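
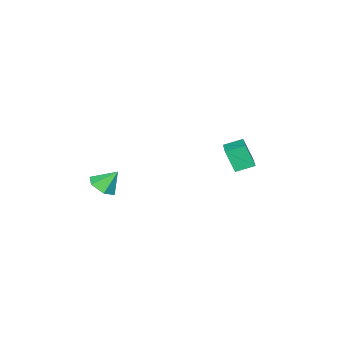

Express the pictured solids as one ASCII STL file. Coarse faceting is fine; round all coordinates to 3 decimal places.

solid 
facet normal -0.817 -0.534 -0.218
outer loop
vertex -3.108 2.256 0.874
vertex -3.811 3.159 1.297
vertex -3.146 2.906 -0.577
endloop
endfacet
facet normal 0.576 -0.740 -0.347
outer loop
vertex -1.349 4.081 -0.097
vertex -3.108 2.256 0.874
vertex -3.146 2.906 -0.577
endloop
endfacet
facet normal -0.817 -0.534 -0.218
outer loop
vertex -3.146 2.906 -0.577
vertex -3.811 3.159 1.297
vertex -3.849 3.809 -0.154
endloop
endfacet
facet normal -0.024 0.409 -0.912
outer loop
vertex -3.849 3.809 -0.154
vertex -1.349 4.081 -0.097
vertex -3.146 2.906 -0.577
endloop
endfacet
facet normal 0.024 -0.409 0.912
outer loop
vertex -3.108 2.256 0.874
vertex -2.014 4.334 1.777
vertex -3.811 3.159 1.297
endloop
endfacet
facet normal 0.576 -0.740 -0.347
outer loop
vertex -1.311 3.431 1.354
vertex -3.108 2.256 0.874
vertex -1.349 4.081 -0.097
endloop
endfacet
facet normal 0.024 -0.409 0.912
outer loop
vertex -1.311 3.431 1.354
vertex -2.014 4.334 1.777
vertex -3.108 2.256 0.874
endloop
endfacet
facet normal -0.576 0.740 0.347
outer loop
vertex -3.811 3.159 1.297
vertex -2.014 4.334 1.777
vertex -3.849 3.809 -0.154
endloop
endfacet
facet normal -0.024 0.409 -0.912
outer loop
vertex -2.052 4.984 0.326
vertex -1.349 4.081 -0.097
vertex -3.849 3.809 -0.154
endloop
endfacet
facet normal -0.576 0.740 0.347
outer loop
vertex -3.849 3.809 -0.154
vertex -2.014 4.334 1.777
vertex -2.052 4.984 0.326
endloop
endfacet
facet normal 0.817 0.534 0.218
outer loop
vertex -2.052 4.984 0.326
vertex -1.311 3.431 1.354
vertex -1.349 4.081 -0.097
endloop
endfacet
facet normal 0.817 0.534 0.218
outer loop
vertex -2.014 4.334 1.777
vertex -1.311 3.431 1.354
vertex -2.052 4.984 0.326
endloop
endfacet
facet normal 0.305 -0.533 -0.789
outer loop
vertex 1.176 -3.958 -2.157
vertex 0.319 -3.79 -2.602
vertex 1.067 -3.171 -2.731
endloop
endfacet
facet normal 0.673 0.494 0.550
outer loop
vertex 1.176 -3.958 -2.157
vertex 1.067 -3.171 -2.731
vertex -0.139 -2.99 -1.418
endloop
endfacet
facet normal 0.305 -0.533 -0.789
outer loop
vertex 1.067 -3.171 -2.731
vertex 0.319 -3.79 -2.602
vertex 0.211 -3.003 -3.175
endloop
endfacet
facet normal 0.178 0.984 0.028
outer loop
vertex 1.067 -3.171 -2.731
vertex 0.211 -3.003 -3.175
vertex -0.139 -2.99 -1.418
endloop
endfacet
facet normal 0.305 -0.533 -0.789
outer loop
vertex 0.211 -3.003 -3.175
vertex 0.319 -3.79 -2.602
vertex -0.538 -3.622 -3.047
endloop
endfacet
facet normal -0.645 0.753 -0.134
outer loop
vertex 0.211 -3.003 -3.175
vertex -0.538 -3.622 -3.047
vertex -0.139 -2.99 -1.418
endloop
endfacet
facet normal 0.305 -0.534 -0.789
outer loop
vertex -0.538 -3.622 -3.047
vertex 0.319 -3.79 -2.602
vertex -0.43 -4.409 -2.473
endloop
endfacet
facet normal -0.974 0.031 0.226
outer loop
vertex -0.538 -3.622 -3.047
vertex -0.43 -4.409 -2.473
vertex -0.139 -2.99 -1.418
endloop
endfacet
facet normal 0.305 -0.534 -0.789
outer loop
vertex -0.43 -4.409 -2.473
vertex 0.319 -3.79 -2.602
vertex 0.427 -4.577 -2.028
endloop
endfacet
facet normal -0.479 -0.459 0.749
outer loop
vertex -0.43 -4.409 -2.473
vertex 0.427 -4.577 -2.028
vertex -0.139 -2.99 -1.418
endloop
endfacet
facet normal 0.305 -0.534 -0.789
outer loop
vertex 0.427 -4.577 -2.028
vertex 0.319 -3.79 -2.602
vertex 1.176 -3.958 -2.157
endloop
endfacet
facet normal 0.345 -0.227 0.911
outer loop
vertex 0.427 -4.577 -2.028
vertex 1.176 -3.958 -2.157
vertex -0.139 -2.99 -1.418
endloop
endfacet

endsolid


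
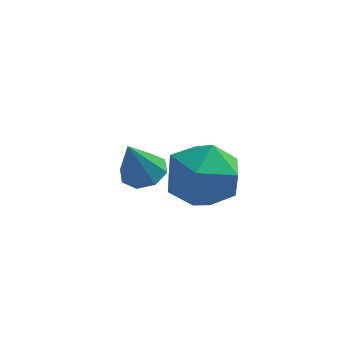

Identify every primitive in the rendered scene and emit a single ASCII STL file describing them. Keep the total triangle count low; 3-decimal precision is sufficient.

solid 
facet normal -0.464 0.841 -0.280
outer loop
vertex 1.806 2.167 0.019
vertex 0.744 1.69 0.346
vertex 1.397 2.317 1.147
endloop
endfacet
facet normal 0.200 0.978 -0.058
outer loop
vertex 1.806 2.167 0.019
vertex 1.397 2.317 1.147
vertex 2.565 2.067 0.956
endloop
endfacet
facet normal 0.651 0.602 -0.463
outer loop
vertex 1.806 2.167 0.019
vertex 2.565 2.067 0.956
vertex 2.634 1.285 0.036
endloop
endfacet
facet normal 0.266 0.231 -0.936
outer loop
vertex 1.806 2.167 0.019
vertex 2.634 1.285 0.036
vertex 1.509 1.052 -0.341
endloop
endfacet
facet normal -0.423 0.379 -0.823
outer loop
vertex 1.806 2.167 0.019
vertex 1.509 1.052 -0.341
vertex 0.744 1.69 0.346
endloop
endfacet
facet normal 0.260 0.745 0.614
outer loop
vertex 2.565 2.067 0.956
vertex 1.397 2.317 1.147
vertex 1.971 1.528 1.861
endloop
endfacet
facet normal -0.814 0.523 0.254
outer loop
vertex 1.397 2.317 1.147
vertex 0.744 1.69 0.346
vertex 0.846 1.295 1.484
endloop
endfacet
facet normal -0.748 -0.224 -0.625
outer loop
vertex 0.744 1.69 0.346
vertex 1.509 1.052 -0.341
vertex 0.915 0.513 0.564
endloop
endfacet
facet normal 0.366 -0.464 -0.807
outer loop
vertex 1.509 1.052 -0.341
vertex 2.634 1.285 0.036
vertex 2.083 0.263 0.373
endloop
endfacet
facet normal 0.990 0.136 -0.041
outer loop
vertex 2.634 1.285 0.036
vertex 2.565 2.067 0.956
vertex 2.736 0.89 1.174
endloop
endfacet
facet normal -0.266 -0.231 0.936
outer loop
vertex 1.674 0.413 1.501
vertex 1.971 1.528 1.861
vertex 0.846 1.295 1.484
endloop
endfacet
facet normal -0.651 -0.602 0.463
outer loop
vertex 1.674 0.413 1.501
vertex 0.846 1.295 1.484
vertex 0.915 0.513 0.564
endloop
endfacet
facet normal -0.200 -0.978 0.058
outer loop
vertex 1.674 0.413 1.501
vertex 0.915 0.513 0.564
vertex 2.083 0.263 0.373
endloop
endfacet
facet normal 0.464 -0.841 0.280
outer loop
vertex 1.674 0.413 1.501
vertex 2.083 0.263 0.373
vertex 2.736 0.89 1.174
endloop
endfacet
facet normal 0.423 -0.379 0.823
outer loop
vertex 1.674 0.413 1.501
vertex 2.736 0.89 1.174
vertex 1.971 1.528 1.861
endloop
endfacet
facet normal -0.366 0.464 0.807
outer loop
vertex 0.846 1.295 1.484
vertex 1.971 1.528 1.861
vertex 1.397 2.317 1.147
endloop
endfacet
facet normal -0.990 -0.136 0.041
outer loop
vertex 0.915 0.513 0.564
vertex 0.846 1.295 1.484
vertex 0.744 1.69 0.346
endloop
endfacet
facet normal -0.260 -0.745 -0.614
outer loop
vertex 2.083 0.263 0.373
vertex 0.915 0.513 0.564
vertex 1.509 1.052 -0.341
endloop
endfacet
facet normal 0.814 -0.523 -0.254
outer loop
vertex 2.736 0.89 1.174
vertex 2.083 0.263 0.373
vertex 2.634 1.285 0.036
endloop
endfacet
facet normal 0.748 0.224 0.625
outer loop
vertex 1.971 1.528 1.861
vertex 2.736 0.89 1.174
vertex 2.565 2.067 0.956
endloop
endfacet
facet normal 0.219 0.342 -0.914
outer loop
vertex 0.302 4.108 -1.46
vertex -0.415 4.243 -1.581
vertex 0.151 4.63 -1.301
endloop
endfacet
facet normal 0.777 0.033 0.629
outer loop
vertex 0.302 4.108 -1.46
vertex 0.151 4.63 -1.301
vertex -0.765 3.697 -0.119
endloop
endfacet
facet normal 0.218 0.342 -0.914
outer loop
vertex 0.151 4.63 -1.301
vertex -0.415 4.243 -1.581
vertex -0.332 4.925 -1.306
endloop
endfacet
facet normal 0.349 0.585 0.732
outer loop
vertex 0.151 4.63 -1.301
vertex -0.332 4.925 -1.306
vertex -0.765 3.697 -0.119
endloop
endfacet
facet normal 0.219 0.342 -0.914
outer loop
vertex -0.332 4.925 -1.306
vertex -0.415 4.243 -1.581
vertex -0.864 4.822 -1.472
endloop
endfacet
facet normal -0.331 0.714 0.618
outer loop
vertex -0.332 4.925 -1.306
vertex -0.864 4.822 -1.472
vertex -0.765 3.697 -0.119
endloop
endfacet
facet normal 0.219 0.342 -0.914
outer loop
vertex -0.864 4.822 -1.472
vertex -0.415 4.243 -1.581
vertex -1.132 4.379 -1.702
endloop
endfacet
facet normal -0.871 0.345 0.350
outer loop
vertex -0.864 4.822 -1.472
vertex -1.132 4.379 -1.702
vertex -0.765 3.697 -0.119
endloop
endfacet
facet normal 0.219 0.342 -0.914
outer loop
vertex -1.132 4.379 -1.702
vertex -0.415 4.243 -1.581
vertex -0.981 3.857 -1.861
endloop
endfacet
facet normal -0.949 -0.302 0.090
outer loop
vertex -1.132 4.379 -1.702
vertex -0.981 3.857 -1.861
vertex -0.765 3.697 -0.119
endloop
endfacet
facet normal 0.219 0.342 -0.914
outer loop
vertex -0.981 3.857 -1.861
vertex -0.415 4.243 -1.581
vertex -0.498 3.561 -1.856
endloop
endfacet
facet normal -0.522 -0.853 -0.014
outer loop
vertex -0.981 3.857 -1.861
vertex -0.498 3.561 -1.856
vertex -0.765 3.697 -0.119
endloop
endfacet
facet normal 0.218 0.342 -0.914
outer loop
vertex -0.498 3.561 -1.856
vertex -0.415 4.243 -1.581
vertex 0.034 3.665 -1.69
endloop
endfacet
facet normal 0.160 -0.982 0.102
outer loop
vertex -0.498 3.561 -1.856
vertex 0.034 3.665 -1.69
vertex -0.765 3.697 -0.119
endloop
endfacet
facet normal 0.219 0.342 -0.914
outer loop
vertex 0.034 3.665 -1.69
vertex -0.415 4.243 -1.581
vertex 0.302 4.108 -1.46
endloop
endfacet
facet normal 0.699 -0.614 0.368
outer loop
vertex 0.034 3.665 -1.69
vertex 0.302 4.108 -1.46
vertex -0.765 3.697 -0.119
endloop
endfacet

endsolid


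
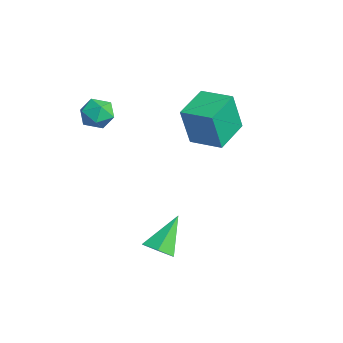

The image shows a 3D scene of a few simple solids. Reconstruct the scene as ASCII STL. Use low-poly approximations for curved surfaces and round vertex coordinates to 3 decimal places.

solid 
facet normal 0.379 -0.596 -0.708
outer loop
vertex 1.689 -2.196 -1.756
vertex 1.15 -2.014 -2.198
vertex 1.759 -1.63 -2.195
endloop
endfacet
facet normal 0.732 0.359 0.579
outer loop
vertex 1.689 -2.196 -1.756
vertex 1.759 -1.63 -2.195
vertex 0.51 -1.006 -1.002
endloop
endfacet
facet normal 0.379 -0.596 -0.707
outer loop
vertex 1.759 -1.63 -2.195
vertex 1.15 -2.014 -2.198
vertex 1.221 -1.448 -2.637
endloop
endfacet
facet normal 0.380 0.921 -0.084
outer loop
vertex 1.759 -1.63 -2.195
vertex 1.221 -1.448 -2.637
vertex 0.51 -1.006 -1.002
endloop
endfacet
facet normal 0.379 -0.596 -0.707
outer loop
vertex 1.221 -1.448 -2.637
vertex 1.15 -2.014 -2.198
vertex 0.612 -1.832 -2.64
endloop
endfacet
facet normal -0.483 0.769 -0.418
outer loop
vertex 1.221 -1.448 -2.637
vertex 0.612 -1.832 -2.64
vertex 0.51 -1.006 -1.002
endloop
endfacet
facet normal 0.379 -0.597 -0.707
outer loop
vertex 0.612 -1.832 -2.64
vertex 1.15 -2.014 -2.198
vertex 0.541 -2.398 -2.2
endloop
endfacet
facet normal -0.994 0.055 -0.090
outer loop
vertex 0.612 -1.832 -2.64
vertex 0.541 -2.398 -2.2
vertex 0.51 -1.006 -1.002
endloop
endfacet
facet normal 0.379 -0.597 -0.707
outer loop
vertex 0.541 -2.398 -2.2
vertex 1.15 -2.014 -2.198
vertex 1.079 -2.58 -1.758
endloop
endfacet
facet normal -0.643 -0.508 0.573
outer loop
vertex 0.541 -2.398 -2.2
vertex 1.079 -2.58 -1.758
vertex 0.51 -1.006 -1.002
endloop
endfacet
facet normal 0.378 -0.597 -0.707
outer loop
vertex 1.079 -2.58 -1.758
vertex 1.15 -2.014 -2.198
vertex 1.689 -2.196 -1.756
endloop
endfacet
facet normal 0.221 -0.356 0.908
outer loop
vertex 1.079 -2.58 -1.758
vertex 1.689 -2.196 -1.756
vertex 0.51 -1.006 -1.002
endloop
endfacet
facet normal -0.649 0.421 0.634
outer loop
vertex -3.808 -2.083 2.679
vertex -4.382 -2.405 2.305
vertex -4.055 -2.769 2.882
endloop
endfacet
facet normal -0.027 0.292 0.956
outer loop
vertex -3.808 -2.083 2.679
vertex -4.055 -2.769 2.882
vertex -3.312 -2.626 2.859
endloop
endfacet
facet normal 0.484 0.640 0.597
outer loop
vertex -3.808 -2.083 2.679
vertex -3.312 -2.626 2.859
vertex -3.18 -2.173 2.267
endloop
endfacet
facet normal 0.175 0.983 0.052
outer loop
vertex -3.808 -2.083 2.679
vertex -3.18 -2.173 2.267
vertex -3.841 -2.037 1.924
endloop
endfacet
facet normal -0.524 0.848 0.075
outer loop
vertex -3.808 -2.083 2.679
vertex -3.841 -2.037 1.924
vertex -4.382 -2.405 2.305
endloop
endfacet
facet normal 0.106 -0.406 0.907
outer loop
vertex -3.312 -2.626 2.859
vertex -4.055 -2.769 2.882
vertex -3.579 -3.283 2.596
endloop
endfacet
facet normal -0.901 -0.199 0.385
outer loop
vertex -4.055 -2.769 2.882
vertex -4.382 -2.405 2.305
vertex -4.24 -3.147 2.253
endloop
endfacet
facet normal -0.700 0.492 -0.518
outer loop
vertex -4.382 -2.405 2.305
vertex -3.841 -2.037 1.924
vertex -4.108 -2.694 1.661
endloop
endfacet
facet normal 0.434 0.710 -0.554
outer loop
vertex -3.841 -2.037 1.924
vertex -3.18 -2.173 2.267
vertex -3.365 -2.551 1.638
endloop
endfacet
facet normal 0.932 0.155 0.327
outer loop
vertex -3.18 -2.173 2.267
vertex -3.312 -2.626 2.859
vertex -3.038 -2.915 2.215
endloop
endfacet
facet normal -0.175 -0.983 -0.052
outer loop
vertex -3.612 -3.237 1.841
vertex -3.579 -3.283 2.596
vertex -4.24 -3.147 2.253
endloop
endfacet
facet normal -0.484 -0.640 -0.597
outer loop
vertex -3.612 -3.237 1.841
vertex -4.24 -3.147 2.253
vertex -4.108 -2.694 1.661
endloop
endfacet
facet normal 0.027 -0.292 -0.956
outer loop
vertex -3.612 -3.237 1.841
vertex -4.108 -2.694 1.661
vertex -3.365 -2.551 1.638
endloop
endfacet
facet normal 0.649 -0.421 -0.634
outer loop
vertex -3.612 -3.237 1.841
vertex -3.365 -2.551 1.638
vertex -3.038 -2.915 2.215
endloop
endfacet
facet normal 0.524 -0.848 -0.075
outer loop
vertex -3.612 -3.237 1.841
vertex -3.038 -2.915 2.215
vertex -3.579 -3.283 2.596
endloop
endfacet
facet normal -0.434 -0.710 0.554
outer loop
vertex -4.24 -3.147 2.253
vertex -3.579 -3.283 2.596
vertex -4.055 -2.769 2.882
endloop
endfacet
facet normal -0.932 -0.155 -0.327
outer loop
vertex -4.108 -2.694 1.661
vertex -4.24 -3.147 2.253
vertex -4.382 -2.405 2.305
endloop
endfacet
facet normal -0.106 0.406 -0.907
outer loop
vertex -3.365 -2.551 1.638
vertex -4.108 -2.694 1.661
vertex -3.841 -2.037 1.924
endloop
endfacet
facet normal 0.901 0.199 -0.385
outer loop
vertex -3.038 -2.915 2.215
vertex -3.365 -2.551 1.638
vertex -3.18 -2.173 2.267
endloop
endfacet
facet normal 0.700 -0.492 0.518
outer loop
vertex -3.579 -3.283 2.596
vertex -3.038 -2.915 2.215
vertex -3.312 -2.626 2.859
endloop
endfacet
facet normal -0.788 -0.606 -0.109
outer loop
vertex -1.985 -0.03 2.774
vertex -2.949 1.16 3.121
vertex -2.078 0.403 1.029
endloop
endfacet
facet normal 0.614 -0.758 -0.221
outer loop
vertex -0.991 1.24 1.179
vertex -1.985 -0.03 2.774
vertex -2.078 0.403 1.029
endloop
endfacet
facet normal -0.788 -0.606 -0.109
outer loop
vertex -2.078 0.403 1.029
vertex -2.949 1.16 3.121
vertex -3.042 1.593 1.376
endloop
endfacet
facet normal -0.052 0.241 -0.969
outer loop
vertex -3.042 1.593 1.376
vertex -0.991 1.24 1.179
vertex -2.078 0.403 1.029
endloop
endfacet
facet normal 0.052 -0.241 0.969
outer loop
vertex -1.985 -0.03 2.774
vertex -1.862 1.997 3.271
vertex -2.949 1.16 3.121
endloop
endfacet
facet normal 0.614 -0.758 -0.221
outer loop
vertex -0.898 0.807 2.924
vertex -1.985 -0.03 2.774
vertex -0.991 1.24 1.179
endloop
endfacet
facet normal 0.052 -0.241 0.969
outer loop
vertex -0.898 0.807 2.924
vertex -1.862 1.997 3.271
vertex -1.985 -0.03 2.774
endloop
endfacet
facet normal -0.614 0.758 0.221
outer loop
vertex -2.949 1.16 3.121
vertex -1.862 1.997 3.271
vertex -3.042 1.593 1.376
endloop
endfacet
facet normal -0.052 0.241 -0.969
outer loop
vertex -1.955 2.43 1.526
vertex -0.991 1.24 1.179
vertex -3.042 1.593 1.376
endloop
endfacet
facet normal -0.614 0.758 0.221
outer loop
vertex -3.042 1.593 1.376
vertex -1.862 1.997 3.271
vertex -1.955 2.43 1.526
endloop
endfacet
facet normal 0.788 0.606 0.109
outer loop
vertex -1.955 2.43 1.526
vertex -0.898 0.807 2.924
vertex -0.991 1.24 1.179
endloop
endfacet
facet normal 0.788 0.606 0.109
outer loop
vertex -1.862 1.997 3.271
vertex -0.898 0.807 2.924
vertex -1.955 2.43 1.526
endloop
endfacet

endsolid


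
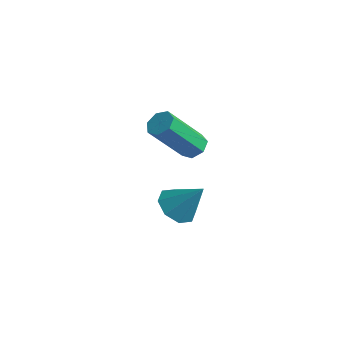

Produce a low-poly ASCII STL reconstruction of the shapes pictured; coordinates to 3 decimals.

solid 
facet normal -0.569 -0.265 -0.779
outer loop
vertex 3.984 -2.445 -3.173
vertex 3.36 -1.904 -2.901
vertex 4.048 -1.833 -3.428
endloop
endfacet
facet normal 0.985 -0.144 -0.099
outer loop
vertex 3.984 -2.445 -3.173
vertex 4.048 -1.833 -3.428
vertex 4.28 -1.476 -1.639
endloop
endfacet
facet normal -0.569 -0.265 -0.779
outer loop
vertex 4.048 -1.833 -3.428
vertex 3.36 -1.904 -2.901
vertex 3.709 -1.263 -3.374
endloop
endfacet
facet normal 0.831 0.514 -0.210
outer loop
vertex 4.048 -1.833 -3.428
vertex 3.709 -1.263 -3.374
vertex 4.28 -1.476 -1.639
endloop
endfacet
facet normal -0.569 -0.265 -0.779
outer loop
vertex 3.709 -1.263 -3.374
vertex 3.36 -1.904 -2.901
vertex 3.165 -1.068 -3.043
endloop
endfacet
facet normal 0.339 0.941 0.004
outer loop
vertex 3.709 -1.263 -3.374
vertex 3.165 -1.068 -3.043
vertex 4.28 -1.476 -1.639
endloop
endfacet
facet normal -0.568 -0.265 -0.779
outer loop
vertex 3.165 -1.068 -3.043
vertex 3.36 -1.904 -2.901
vertex 2.735 -1.363 -2.629
endloop
endfacet
facet normal -0.204 0.885 0.419
outer loop
vertex 3.165 -1.068 -3.043
vertex 2.735 -1.363 -2.629
vertex 4.28 -1.476 -1.639
endloop
endfacet
facet normal -0.568 -0.265 -0.779
outer loop
vertex 2.735 -1.363 -2.629
vertex 3.36 -1.904 -2.901
vertex 2.671 -1.975 -2.374
endloop
endfacet
facet normal -0.479 0.380 0.791
outer loop
vertex 2.735 -1.363 -2.629
vertex 2.671 -1.975 -2.374
vertex 4.28 -1.476 -1.639
endloop
endfacet
facet normal -0.569 -0.264 -0.779
outer loop
vertex 2.671 -1.975 -2.374
vertex 3.36 -1.904 -2.901
vertex 3.01 -2.545 -2.428
endloop
endfacet
facet normal -0.326 -0.279 0.903
outer loop
vertex 2.671 -1.975 -2.374
vertex 3.01 -2.545 -2.428
vertex 4.28 -1.476 -1.639
endloop
endfacet
facet normal -0.569 -0.264 -0.779
outer loop
vertex 3.01 -2.545 -2.428
vertex 3.36 -1.904 -2.901
vertex 3.554 -2.74 -2.759
endloop
endfacet
facet normal 0.166 -0.706 0.689
outer loop
vertex 3.01 -2.545 -2.428
vertex 3.554 -2.74 -2.759
vertex 4.28 -1.476 -1.639
endloop
endfacet
facet normal -0.569 -0.264 -0.779
outer loop
vertex 3.554 -2.74 -2.759
vertex 3.36 -1.904 -2.901
vertex 3.984 -2.445 -3.173
endloop
endfacet
facet normal 0.709 -0.650 0.274
outer loop
vertex 3.554 -2.74 -2.759
vertex 3.984 -2.445 -3.173
vertex 4.28 -1.476 -1.639
endloop
endfacet
facet normal 0.222 0.576 -0.787
outer loop
vertex 4.267 -1.266 0.876
vertex 3.869 -1.557 0.551
vertex 3.792 -1.075 0.882
endloop
endfacet
facet normal 0.300 0.727 0.618
outer loop
vertex 4.267 -1.266 0.876
vertex 3.792 -1.075 0.882
vertex 3.788 -2.512 2.574
endloop
endfacet
facet normal 0.301 0.726 0.618
outer loop
vertex 3.788 -2.512 2.574
vertex 3.792 -1.075 0.882
vertex 3.313 -2.321 2.581
endloop
endfacet
facet normal -0.221 -0.577 0.786
outer loop
vertex 3.788 -2.512 2.574
vertex 3.313 -2.321 2.581
vertex 3.391 -2.803 2.249
endloop
endfacet
facet normal 0.221 0.576 -0.787
outer loop
vertex 3.792 -1.075 0.882
vertex 3.869 -1.557 0.551
vertex 3.375 -1.247 0.639
endloop
endfacet
facet normal -0.537 0.745 0.395
outer loop
vertex 3.792 -1.075 0.882
vertex 3.375 -1.247 0.639
vertex 3.313 -2.321 2.581
endloop
endfacet
facet normal -0.538 0.745 0.395
outer loop
vertex 3.313 -2.321 2.581
vertex 3.375 -1.247 0.639
vertex 2.896 -2.493 2.337
endloop
endfacet
facet normal -0.222 -0.577 0.786
outer loop
vertex 3.313 -2.321 2.581
vertex 2.896 -2.493 2.337
vertex 3.391 -2.803 2.249
endloop
endfacet
facet normal 0.222 0.577 -0.786
outer loop
vertex 3.375 -1.247 0.639
vertex 3.869 -1.557 0.551
vertex 3.331 -1.652 0.329
endloop
endfacet
facet normal -0.971 0.202 -0.126
outer loop
vertex 3.375 -1.247 0.639
vertex 3.331 -1.652 0.329
vertex 2.896 -2.493 2.337
endloop
endfacet
facet normal -0.971 0.202 -0.126
outer loop
vertex 2.896 -2.493 2.337
vertex 3.331 -1.652 0.329
vertex 2.852 -2.898 2.027
endloop
endfacet
facet normal -0.222 -0.577 0.786
outer loop
vertex 2.896 -2.493 2.337
vertex 2.852 -2.898 2.027
vertex 3.391 -2.803 2.249
endloop
endfacet
facet normal 0.222 0.577 -0.786
outer loop
vertex 3.331 -1.652 0.329
vertex 3.869 -1.557 0.551
vertex 3.692 -1.986 0.186
endloop
endfacet
facet normal -0.674 -0.492 -0.551
outer loop
vertex 3.331 -1.652 0.329
vertex 3.692 -1.986 0.186
vertex 2.852 -2.898 2.027
endloop
endfacet
facet normal -0.673 -0.493 -0.551
outer loop
vertex 2.852 -2.898 2.027
vertex 3.692 -1.986 0.186
vertex 3.213 -3.232 1.885
endloop
endfacet
facet normal -0.223 -0.575 0.787
outer loop
vertex 2.852 -2.898 2.027
vertex 3.213 -3.232 1.885
vertex 3.391 -2.803 2.249
endloop
endfacet
facet normal 0.221 0.577 -0.786
outer loop
vertex 3.692 -1.986 0.186
vertex 3.869 -1.557 0.551
vertex 4.187 -1.996 0.318
endloop
endfacet
facet normal 0.133 -0.817 -0.561
outer loop
vertex 3.692 -1.986 0.186
vertex 4.187 -1.996 0.318
vertex 3.213 -3.232 1.885
endloop
endfacet
facet normal 0.132 -0.817 -0.562
outer loop
vertex 3.213 -3.232 1.885
vertex 4.187 -1.996 0.318
vertex 3.708 -3.242 2.016
endloop
endfacet
facet normal -0.220 -0.576 0.787
outer loop
vertex 3.213 -3.232 1.885
vertex 3.708 -3.242 2.016
vertex 3.391 -2.803 2.249
endloop
endfacet
facet normal 0.221 0.577 -0.786
outer loop
vertex 4.187 -1.996 0.318
vertex 3.869 -1.557 0.551
vertex 4.442 -1.676 0.625
endloop
endfacet
facet normal 0.838 -0.525 -0.149
outer loop
vertex 4.187 -1.996 0.318
vertex 4.442 -1.676 0.625
vertex 3.708 -3.242 2.016
endloop
endfacet
facet normal 0.837 -0.526 -0.150
outer loop
vertex 3.708 -3.242 2.016
vertex 4.442 -1.676 0.625
vertex 3.964 -2.922 2.323
endloop
endfacet
facet normal -0.221 -0.577 0.786
outer loop
vertex 3.708 -3.242 2.016
vertex 3.964 -2.922 2.323
vertex 3.391 -2.803 2.249
endloop
endfacet
facet normal 0.221 0.576 -0.787
outer loop
vertex 4.442 -1.676 0.625
vertex 3.869 -1.557 0.551
vertex 4.267 -1.266 0.876
endloop
endfacet
facet normal 0.913 0.160 0.375
outer loop
vertex 4.442 -1.676 0.625
vertex 4.267 -1.266 0.876
vertex 3.964 -2.922 2.323
endloop
endfacet
facet normal 0.912 0.162 0.376
outer loop
vertex 3.964 -2.922 2.323
vertex 4.267 -1.266 0.876
vertex 3.788 -2.512 2.574
endloop
endfacet
facet normal -0.221 -0.577 0.787
outer loop
vertex 3.964 -2.922 2.323
vertex 3.788 -2.512 2.574
vertex 3.391 -2.803 2.249
endloop
endfacet

endsolid


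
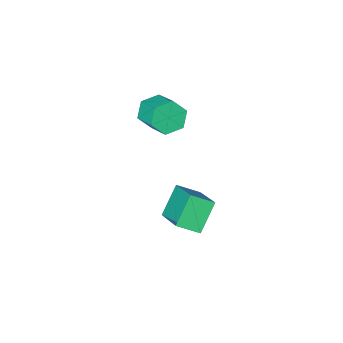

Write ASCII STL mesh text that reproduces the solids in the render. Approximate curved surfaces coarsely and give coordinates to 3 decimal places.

solid 
facet normal -0.755 0.458 -0.468
outer loop
vertex -0.789 -0.66 -1.788
vertex -0.417 0.936 -0.826
vertex 0.124 -0.235 -2.845
endloop
endfacet
facet normal -0.196 -0.840 -0.507
outer loop
vertex 0.917 -0.716 -2.354
vertex -0.789 -0.66 -1.788
vertex 0.124 -0.235 -2.845
endloop
endfacet
facet normal -0.756 0.458 -0.468
outer loop
vertex 0.124 -0.235 -2.845
vertex -0.417 0.936 -0.826
vertex 0.495 1.361 -1.884
endloop
endfacet
facet normal 0.625 0.291 -0.724
outer loop
vertex 0.495 1.361 -1.884
vertex 0.917 -0.716 -2.354
vertex 0.124 -0.235 -2.845
endloop
endfacet
facet normal -0.625 -0.291 0.724
outer loop
vertex -0.789 -0.66 -1.788
vertex 0.376 0.455 -0.335
vertex -0.417 0.936 -0.826
endloop
endfacet
facet normal -0.195 -0.840 -0.506
outer loop
vertex 0.005 -1.141 -1.296
vertex -0.789 -0.66 -1.788
vertex 0.917 -0.716 -2.354
endloop
endfacet
facet normal -0.625 -0.291 0.724
outer loop
vertex 0.005 -1.141 -1.296
vertex 0.376 0.455 -0.335
vertex -0.789 -0.66 -1.788
endloop
endfacet
facet normal 0.196 0.840 0.506
outer loop
vertex -0.417 0.936 -0.826
vertex 0.376 0.455 -0.335
vertex 0.495 1.361 -1.884
endloop
endfacet
facet normal 0.625 0.291 -0.724
outer loop
vertex 1.289 0.88 -1.392
vertex 0.917 -0.716 -2.354
vertex 0.495 1.361 -1.884
endloop
endfacet
facet normal 0.195 0.840 0.506
outer loop
vertex 0.495 1.361 -1.884
vertex 0.376 0.455 -0.335
vertex 1.289 0.88 -1.392
endloop
endfacet
facet normal 0.756 -0.458 0.468
outer loop
vertex 1.289 0.88 -1.392
vertex 0.005 -1.141 -1.296
vertex 0.917 -0.716 -2.354
endloop
endfacet
facet normal 0.756 -0.458 0.469
outer loop
vertex 0.376 0.455 -0.335
vertex 0.005 -1.141 -1.296
vertex 1.289 0.88 -1.392
endloop
endfacet
facet normal -0.099 -0.882 -0.461
outer loop
vertex 0.485 -2.879 2.763
vertex 0.062 -2.544 2.214
vertex 0.827 -2.59 2.137
endloop
endfacet
facet normal 0.890 -0.286 0.355
outer loop
vertex 0.485 -2.879 2.763
vertex 0.827 -2.59 2.137
vertex 0.621 -1.671 3.395
endloop
endfacet
facet normal 0.890 -0.286 0.355
outer loop
vertex 0.621 -1.671 3.395
vertex 0.827 -2.59 2.137
vertex 0.963 -1.382 2.769
endloop
endfacet
facet normal 0.099 0.882 0.461
outer loop
vertex 0.621 -1.671 3.395
vertex 0.963 -1.382 2.769
vertex 0.198 -1.336 2.846
endloop
endfacet
facet normal -0.099 -0.881 -0.462
outer loop
vertex 0.827 -2.59 2.137
vertex 0.062 -2.544 2.214
vertex 0.404 -2.254 1.587
endloop
endfacet
facet normal 0.830 0.182 -0.527
outer loop
vertex 0.827 -2.59 2.137
vertex 0.404 -2.254 1.587
vertex 0.963 -1.382 2.769
endloop
endfacet
facet normal 0.830 0.183 -0.527
outer loop
vertex 0.963 -1.382 2.769
vertex 0.404 -2.254 1.587
vertex 0.54 -1.047 2.22
endloop
endfacet
facet normal 0.099 0.882 0.461
outer loop
vertex 0.963 -1.382 2.769
vertex 0.54 -1.047 2.22
vertex 0.198 -1.336 2.846
endloop
endfacet
facet normal -0.099 -0.882 -0.462
outer loop
vertex 0.404 -2.254 1.587
vertex 0.062 -2.544 2.214
vertex -0.361 -2.209 1.665
endloop
endfacet
facet normal -0.062 0.469 -0.881
outer loop
vertex 0.404 -2.254 1.587
vertex -0.361 -2.209 1.665
vertex 0.54 -1.047 2.22
endloop
endfacet
facet normal -0.061 0.468 -0.882
outer loop
vertex 0.54 -1.047 2.22
vertex -0.361 -2.209 1.665
vertex -0.225 -1.001 2.297
endloop
endfacet
facet normal 0.099 0.882 0.461
outer loop
vertex 0.54 -1.047 2.22
vertex -0.225 -1.001 2.297
vertex 0.198 -1.336 2.846
endloop
endfacet
facet normal -0.099 -0.882 -0.461
outer loop
vertex -0.361 -2.209 1.665
vertex 0.062 -2.544 2.214
vertex -0.703 -2.498 2.291
endloop
endfacet
facet normal -0.890 0.286 -0.355
outer loop
vertex -0.361 -2.209 1.665
vertex -0.703 -2.498 2.291
vertex -0.225 -1.001 2.297
endloop
endfacet
facet normal -0.890 0.286 -0.355
outer loop
vertex -0.225 -1.001 2.297
vertex -0.703 -2.498 2.291
vertex -0.567 -1.29 2.923
endloop
endfacet
facet normal 0.099 0.882 0.461
outer loop
vertex -0.225 -1.001 2.297
vertex -0.567 -1.29 2.923
vertex 0.198 -1.336 2.846
endloop
endfacet
facet normal -0.099 -0.882 -0.461
outer loop
vertex -0.703 -2.498 2.291
vertex 0.062 -2.544 2.214
vertex -0.28 -2.833 2.84
endloop
endfacet
facet normal -0.830 -0.183 0.528
outer loop
vertex -0.703 -2.498 2.291
vertex -0.28 -2.833 2.84
vertex -0.567 -1.29 2.923
endloop
endfacet
facet normal -0.830 -0.183 0.527
outer loop
vertex -0.567 -1.29 2.923
vertex -0.28 -2.833 2.84
vertex -0.144 -1.626 3.473
endloop
endfacet
facet normal 0.099 0.881 0.462
outer loop
vertex -0.567 -1.29 2.923
vertex -0.144 -1.626 3.473
vertex 0.198 -1.336 2.846
endloop
endfacet
facet normal -0.099 -0.882 -0.461
outer loop
vertex -0.28 -2.833 2.84
vertex 0.062 -2.544 2.214
vertex 0.485 -2.879 2.763
endloop
endfacet
facet normal 0.060 -0.469 0.881
outer loop
vertex -0.28 -2.833 2.84
vertex 0.485 -2.879 2.763
vertex -0.144 -1.626 3.473
endloop
endfacet
facet normal 0.062 -0.468 0.881
outer loop
vertex -0.144 -1.626 3.473
vertex 0.485 -2.879 2.763
vertex 0.621 -1.671 3.395
endloop
endfacet
facet normal 0.099 0.882 0.462
outer loop
vertex -0.144 -1.626 3.473
vertex 0.621 -1.671 3.395
vertex 0.198 -1.336 2.846
endloop
endfacet

endsolid


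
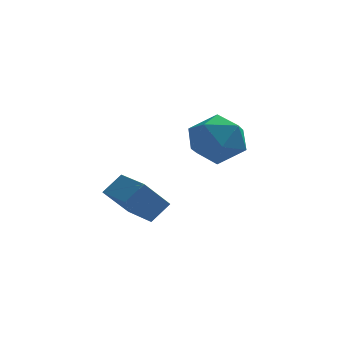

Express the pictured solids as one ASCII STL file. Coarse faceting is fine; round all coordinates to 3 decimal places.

solid 
facet normal -0.549 0.121 0.827
outer loop
vertex -2.08 2.235 4.004
vertex -1.459 1.285 4.555
vertex -1.031 2.466 4.667
endloop
endfacet
facet normal -0.468 0.741 0.482
outer loop
vertex -2.08 2.235 4.004
vertex -1.031 2.466 4.667
vertex -1.227 3.057 3.569
endloop
endfacet
facet normal -0.728 0.662 -0.177
outer loop
vertex -2.08 2.235 4.004
vertex -1.227 3.057 3.569
vertex -1.777 2.241 2.78
endloop
endfacet
facet normal -0.971 -0.007 -0.240
outer loop
vertex -2.08 2.235 4.004
vertex -1.777 2.241 2.78
vertex -1.92 1.145 3.389
endloop
endfacet
facet normal -0.859 -0.341 0.381
outer loop
vertex -2.08 2.235 4.004
vertex -1.92 1.145 3.389
vertex -1.459 1.285 4.555
endloop
endfacet
facet normal 0.231 0.873 0.429
outer loop
vertex -1.227 3.057 3.569
vertex -1.031 2.466 4.667
vertex -0.08 2.615 3.851
endloop
endfacet
facet normal 0.100 -0.130 0.986
outer loop
vertex -1.031 2.466 4.667
vertex -1.459 1.285 4.555
vertex -0.223 1.519 4.46
endloop
endfacet
facet normal -0.403 -0.876 0.264
outer loop
vertex -1.459 1.285 4.555
vertex -1.92 1.145 3.389
vertex -0.773 0.703 3.671
endloop
endfacet
facet normal -0.583 -0.335 -0.740
outer loop
vertex -1.92 1.145 3.389
vertex -1.777 2.241 2.78
vertex -0.969 1.294 2.573
endloop
endfacet
facet normal -0.190 0.746 -0.639
outer loop
vertex -1.777 2.241 2.78
vertex -1.227 3.057 3.569
vertex -0.541 2.475 2.685
endloop
endfacet
facet normal 0.971 0.007 0.240
outer loop
vertex 0.08 1.525 3.236
vertex -0.08 2.615 3.851
vertex -0.223 1.519 4.46
endloop
endfacet
facet normal 0.728 -0.662 0.177
outer loop
vertex 0.08 1.525 3.236
vertex -0.223 1.519 4.46
vertex -0.773 0.703 3.671
endloop
endfacet
facet normal 0.468 -0.741 -0.482
outer loop
vertex 0.08 1.525 3.236
vertex -0.773 0.703 3.671
vertex -0.969 1.294 2.573
endloop
endfacet
facet normal 0.549 -0.121 -0.827
outer loop
vertex 0.08 1.525 3.236
vertex -0.969 1.294 2.573
vertex -0.541 2.475 2.685
endloop
endfacet
facet normal 0.859 0.341 -0.381
outer loop
vertex 0.08 1.525 3.236
vertex -0.541 2.475 2.685
vertex -0.08 2.615 3.851
endloop
endfacet
facet normal 0.583 0.335 0.740
outer loop
vertex -0.223 1.519 4.46
vertex -0.08 2.615 3.851
vertex -1.031 2.466 4.667
endloop
endfacet
facet normal 0.190 -0.746 0.639
outer loop
vertex -0.773 0.703 3.671
vertex -0.223 1.519 4.46
vertex -1.459 1.285 4.555
endloop
endfacet
facet normal -0.231 -0.873 -0.429
outer loop
vertex -0.969 1.294 2.573
vertex -0.773 0.703 3.671
vertex -1.92 1.145 3.389
endloop
endfacet
facet normal -0.100 0.130 -0.986
outer loop
vertex -0.541 2.475 2.685
vertex -0.969 1.294 2.573
vertex -1.777 2.241 2.78
endloop
endfacet
facet normal 0.403 0.876 -0.264
outer loop
vertex -0.08 2.615 3.851
vertex -0.541 2.475 2.685
vertex -1.227 3.057 3.569
endloop
endfacet
facet normal -0.575 0.817 -0.049
outer loop
vertex -4.849 -1.627 2.22
vertex -4.228 -1.149 2.904
vertex -3.998 -1.096 1.077
endloop
endfacet
facet normal -0.597 -0.460 -0.658
outer loop
vertex -3.072 -2.411 1.156
vertex -4.849 -1.627 2.22
vertex -3.998 -1.096 1.077
endloop
endfacet
facet normal -0.576 0.816 -0.049
outer loop
vertex -3.998 -1.096 1.077
vertex -4.228 -1.149 2.904
vertex -3.378 -0.618 1.761
endloop
endfacet
facet normal 0.560 0.349 -0.751
outer loop
vertex -3.378 -0.618 1.761
vertex -3.072 -2.411 1.156
vertex -3.998 -1.096 1.077
endloop
endfacet
facet normal -0.560 -0.349 0.752
outer loop
vertex -4.849 -1.627 2.22
vertex -3.302 -2.464 2.983
vertex -4.228 -1.149 2.904
endloop
endfacet
facet normal -0.597 -0.460 -0.657
outer loop
vertex -3.922 -2.942 2.299
vertex -4.849 -1.627 2.22
vertex -3.072 -2.411 1.156
endloop
endfacet
facet normal -0.560 -0.349 0.751
outer loop
vertex -3.922 -2.942 2.299
vertex -3.302 -2.464 2.983
vertex -4.849 -1.627 2.22
endloop
endfacet
facet normal 0.597 0.460 0.657
outer loop
vertex -4.228 -1.149 2.904
vertex -3.302 -2.464 2.983
vertex -3.378 -0.618 1.761
endloop
endfacet
facet normal 0.559 0.349 -0.752
outer loop
vertex -2.451 -1.933 1.84
vertex -3.072 -2.411 1.156
vertex -3.378 -0.618 1.761
endloop
endfacet
facet normal 0.596 0.460 0.658
outer loop
vertex -3.378 -0.618 1.761
vertex -3.302 -2.464 2.983
vertex -2.451 -1.933 1.84
endloop
endfacet
facet normal 0.575 -0.817 0.048
outer loop
vertex -2.451 -1.933 1.84
vertex -3.922 -2.942 2.299
vertex -3.072 -2.411 1.156
endloop
endfacet
facet normal 0.575 -0.816 0.049
outer loop
vertex -3.302 -2.464 2.983
vertex -3.922 -2.942 2.299
vertex -2.451 -1.933 1.84
endloop
endfacet

endsolid


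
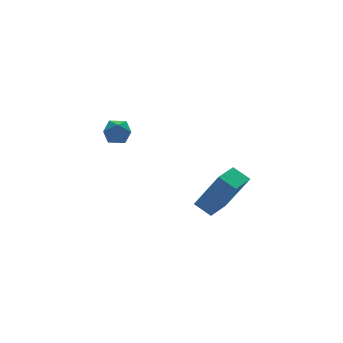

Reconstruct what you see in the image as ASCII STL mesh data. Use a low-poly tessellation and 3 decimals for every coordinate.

solid 
facet normal -0.121 0.958 0.260
outer loop
vertex -1.034 2.33 3.676
vertex -0.811 2.17 4.37
vertex -0.31 2.373 3.854
endloop
endfacet
facet normal 0.052 0.901 -0.431
outer loop
vertex -1.034 2.33 3.676
vertex -0.31 2.373 3.854
vertex -0.517 2.073 3.202
endloop
endfacet
facet normal -0.441 0.495 -0.749
outer loop
vertex -1.034 2.33 3.676
vertex -0.517 2.073 3.202
vertex -1.145 1.685 3.315
endloop
endfacet
facet normal -0.919 0.301 -0.256
outer loop
vertex -1.034 2.33 3.676
vertex -1.145 1.685 3.315
vertex -1.326 1.745 4.036
endloop
endfacet
facet normal -0.722 0.586 0.367
outer loop
vertex -1.034 2.33 3.676
vertex -1.326 1.745 4.036
vertex -0.811 2.17 4.37
endloop
endfacet
facet normal 0.679 0.561 -0.474
outer loop
vertex -0.517 2.073 3.202
vertex -0.31 2.373 3.854
vertex 0.026 1.755 3.604
endloop
endfacet
facet normal 0.398 0.654 0.644
outer loop
vertex -0.31 2.373 3.854
vertex -0.811 2.17 4.37
vertex -0.155 1.815 4.325
endloop
endfacet
facet normal -0.574 0.053 0.817
outer loop
vertex -0.811 2.17 4.37
vertex -1.326 1.745 4.036
vertex -0.783 1.427 4.438
endloop
endfacet
facet normal -0.893 -0.408 -0.190
outer loop
vertex -1.326 1.745 4.036
vertex -1.145 1.685 3.315
vertex -0.99 1.127 3.786
endloop
endfacet
facet normal -0.119 -0.095 -0.988
outer loop
vertex -1.145 1.685 3.315
vertex -0.517 2.073 3.202
vertex -0.489 1.33 3.27
endloop
endfacet
facet normal 0.919 -0.301 0.256
outer loop
vertex -0.266 1.17 3.964
vertex 0.026 1.755 3.604
vertex -0.155 1.815 4.325
endloop
endfacet
facet normal 0.441 -0.495 0.749
outer loop
vertex -0.266 1.17 3.964
vertex -0.155 1.815 4.325
vertex -0.783 1.427 4.438
endloop
endfacet
facet normal -0.052 -0.901 0.431
outer loop
vertex -0.266 1.17 3.964
vertex -0.783 1.427 4.438
vertex -0.99 1.127 3.786
endloop
endfacet
facet normal 0.121 -0.958 -0.260
outer loop
vertex -0.266 1.17 3.964
vertex -0.99 1.127 3.786
vertex -0.489 1.33 3.27
endloop
endfacet
facet normal 0.722 -0.586 -0.367
outer loop
vertex -0.266 1.17 3.964
vertex -0.489 1.33 3.27
vertex 0.026 1.755 3.604
endloop
endfacet
facet normal 0.893 0.408 0.190
outer loop
vertex -0.155 1.815 4.325
vertex 0.026 1.755 3.604
vertex -0.31 2.373 3.854
endloop
endfacet
facet normal 0.119 0.095 0.988
outer loop
vertex -0.783 1.427 4.438
vertex -0.155 1.815 4.325
vertex -0.811 2.17 4.37
endloop
endfacet
facet normal -0.679 -0.561 0.474
outer loop
vertex -0.99 1.127 3.786
vertex -0.783 1.427 4.438
vertex -1.326 1.745 4.036
endloop
endfacet
facet normal -0.398 -0.654 -0.644
outer loop
vertex -0.489 1.33 3.27
vertex -0.99 1.127 3.786
vertex -1.145 1.685 3.315
endloop
endfacet
facet normal 0.574 -0.053 -0.817
outer loop
vertex 0.026 1.755 3.604
vertex -0.489 1.33 3.27
vertex -0.517 2.073 3.202
endloop
endfacet
facet normal -0.432 0.748 0.505
outer loop
vertex 0.972 -4.105 3.299
vertex 2.122 -3.401 3.24
vertex 0.328 -3.208 1.419
endloop
endfacet
facet normal -0.853 -0.521 0.043
outer loop
vertex 0.738 -3.919 0.94
vertex 0.972 -4.105 3.299
vertex 0.328 -3.208 1.419
endloop
endfacet
facet normal -0.432 0.747 0.505
outer loop
vertex 0.328 -3.208 1.419
vertex 2.122 -3.401 3.24
vertex 1.478 -2.504 1.361
endloop
endfacet
facet normal -0.295 0.411 -0.863
outer loop
vertex 1.478 -2.504 1.361
vertex 0.738 -3.919 0.94
vertex 0.328 -3.208 1.419
endloop
endfacet
facet normal 0.296 -0.411 0.863
outer loop
vertex 0.972 -4.105 3.299
vertex 2.532 -4.112 2.761
vertex 2.122 -3.401 3.24
endloop
endfacet
facet normal -0.852 -0.521 0.043
outer loop
vertex 1.382 -4.816 2.819
vertex 0.972 -4.105 3.299
vertex 0.738 -3.919 0.94
endloop
endfacet
facet normal 0.295 -0.412 0.862
outer loop
vertex 1.382 -4.816 2.819
vertex 2.532 -4.112 2.761
vertex 0.972 -4.105 3.299
endloop
endfacet
facet normal 0.853 0.521 -0.044
outer loop
vertex 2.122 -3.401 3.24
vertex 2.532 -4.112 2.761
vertex 1.478 -2.504 1.361
endloop
endfacet
facet normal -0.296 0.411 -0.862
outer loop
vertex 1.888 -3.215 0.881
vertex 0.738 -3.919 0.94
vertex 1.478 -2.504 1.361
endloop
endfacet
facet normal 0.852 0.521 -0.043
outer loop
vertex 1.478 -2.504 1.361
vertex 2.532 -4.112 2.761
vertex 1.888 -3.215 0.881
endloop
endfacet
facet normal 0.432 -0.748 -0.505
outer loop
vertex 1.888 -3.215 0.881
vertex 1.382 -4.816 2.819
vertex 0.738 -3.919 0.94
endloop
endfacet
facet normal 0.432 -0.747 -0.505
outer loop
vertex 2.532 -4.112 2.761
vertex 1.382 -4.816 2.819
vertex 1.888 -3.215 0.881
endloop
endfacet

endsolid


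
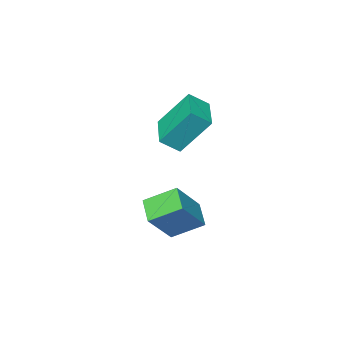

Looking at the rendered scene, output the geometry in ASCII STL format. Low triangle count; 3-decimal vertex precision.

solid 
facet normal -0.576 -0.802 0.160
outer loop
vertex -1.586 -0.285 2.152
vertex -2.338 0.131 1.53
vertex -0.719 -1.246 0.461
endloop
endfacet
facet normal 0.709 -0.392 0.586
outer loop
vertex 0.398 0.309 0.15
vertex -1.586 -0.285 2.152
vertex -0.719 -1.246 0.461
endloop
endfacet
facet normal -0.576 -0.802 0.161
outer loop
vertex -0.719 -1.246 0.461
vertex -2.338 0.131 1.53
vertex -1.471 -0.831 -0.161
endloop
endfacet
facet normal 0.407 -0.451 -0.794
outer loop
vertex -1.471 -0.831 -0.161
vertex 0.398 0.309 0.15
vertex -0.719 -1.246 0.461
endloop
endfacet
facet normal -0.407 0.451 0.794
outer loop
vertex -1.586 -0.285 2.152
vertex -1.221 1.686 1.219
vertex -2.338 0.131 1.53
endloop
endfacet
facet normal 0.709 -0.392 0.586
outer loop
vertex -0.469 1.271 1.841
vertex -1.586 -0.285 2.152
vertex 0.398 0.309 0.15
endloop
endfacet
facet normal -0.408 0.451 0.794
outer loop
vertex -0.469 1.271 1.841
vertex -1.221 1.686 1.219
vertex -1.586 -0.285 2.152
endloop
endfacet
facet normal -0.709 0.392 -0.586
outer loop
vertex -2.338 0.131 1.53
vertex -1.221 1.686 1.219
vertex -1.471 -0.831 -0.161
endloop
endfacet
facet normal 0.407 -0.451 -0.794
outer loop
vertex -0.354 0.725 -0.472
vertex 0.398 0.309 0.15
vertex -1.471 -0.831 -0.161
endloop
endfacet
facet normal -0.709 0.392 -0.586
outer loop
vertex -1.471 -0.831 -0.161
vertex -1.221 1.686 1.219
vertex -0.354 0.725 -0.472
endloop
endfacet
facet normal 0.576 0.801 -0.161
outer loop
vertex -0.354 0.725 -0.472
vertex -0.469 1.271 1.841
vertex 0.398 0.309 0.15
endloop
endfacet
facet normal 0.575 0.802 -0.161
outer loop
vertex -1.221 1.686 1.219
vertex -0.469 1.271 1.841
vertex -0.354 0.725 -0.472
endloop
endfacet
facet normal -0.616 0.611 0.498
outer loop
vertex 0.673 1.812 -1.849
vertex 1.192 2.834 -2.461
vertex -0.631 1.636 -3.247
endloop
endfacet
facet normal -0.399 -0.787 0.471
outer loop
vertex 0.348 0.666 -4.039
vertex 0.673 1.812 -1.849
vertex -0.631 1.636 -3.247
endloop
endfacet
facet normal -0.616 0.611 0.498
outer loop
vertex -0.631 1.636 -3.247
vertex 1.192 2.834 -2.461
vertex -0.112 2.659 -3.86
endloop
endfacet
facet normal -0.680 -0.091 -0.728
outer loop
vertex -0.112 2.659 -3.86
vertex 0.348 0.666 -4.039
vertex -0.631 1.636 -3.247
endloop
endfacet
facet normal 0.679 0.091 0.728
outer loop
vertex 0.673 1.812 -1.849
vertex 2.171 1.864 -3.253
vertex 1.192 2.834 -2.461
endloop
endfacet
facet normal -0.400 -0.786 0.471
outer loop
vertex 1.652 0.841 -2.64
vertex 0.673 1.812 -1.849
vertex 0.348 0.666 -4.039
endloop
endfacet
facet normal 0.679 0.092 0.728
outer loop
vertex 1.652 0.841 -2.64
vertex 2.171 1.864 -3.253
vertex 0.673 1.812 -1.849
endloop
endfacet
facet normal 0.399 0.787 -0.470
outer loop
vertex 1.192 2.834 -2.461
vertex 2.171 1.864 -3.253
vertex -0.112 2.659 -3.86
endloop
endfacet
facet normal -0.679 -0.091 -0.728
outer loop
vertex 0.867 1.688 -4.651
vertex 0.348 0.666 -4.039
vertex -0.112 2.659 -3.86
endloop
endfacet
facet normal 0.399 0.786 -0.471
outer loop
vertex -0.112 2.659 -3.86
vertex 2.171 1.864 -3.253
vertex 0.867 1.688 -4.651
endloop
endfacet
facet normal 0.616 -0.611 -0.498
outer loop
vertex 0.867 1.688 -4.651
vertex 1.652 0.841 -2.64
vertex 0.348 0.666 -4.039
endloop
endfacet
facet normal 0.616 -0.611 -0.498
outer loop
vertex 2.171 1.864 -3.253
vertex 1.652 0.841 -2.64
vertex 0.867 1.688 -4.651
endloop
endfacet

endsolid


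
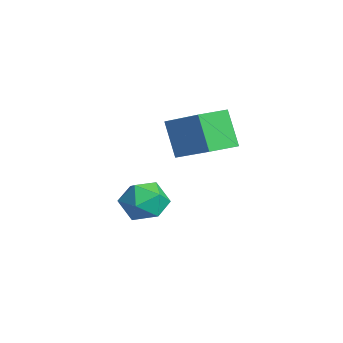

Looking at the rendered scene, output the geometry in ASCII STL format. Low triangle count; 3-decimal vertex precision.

solid 
facet normal -0.824 -0.322 -0.467
outer loop
vertex 0.349 -2.468 2.465
vertex -0.034 -1.375 2.388
vertex 1.04 -2.319 1.142
endloop
endfacet
facet normal 0.330 -0.942 0.066
outer loop
vertex 2.614 -1.705 2.032
vertex 0.349 -2.468 2.465
vertex 1.04 -2.319 1.142
endloop
endfacet
facet normal -0.824 -0.322 -0.466
outer loop
vertex 1.04 -2.319 1.142
vertex -0.034 -1.375 2.388
vertex 0.657 -1.227 1.065
endloop
endfacet
facet normal 0.460 0.099 -0.882
outer loop
vertex 0.657 -1.227 1.065
vertex 2.614 -1.705 2.032
vertex 1.04 -2.319 1.142
endloop
endfacet
facet normal -0.460 -0.099 0.882
outer loop
vertex 0.349 -2.468 2.465
vertex 1.54 -0.761 3.278
vertex -0.034 -1.375 2.388
endloop
endfacet
facet normal 0.330 -0.942 0.067
outer loop
vertex 1.923 -1.853 3.355
vertex 0.349 -2.468 2.465
vertex 2.614 -1.705 2.032
endloop
endfacet
facet normal -0.460 -0.099 0.882
outer loop
vertex 1.923 -1.853 3.355
vertex 1.54 -0.761 3.278
vertex 0.349 -2.468 2.465
endloop
endfacet
facet normal -0.330 0.942 -0.067
outer loop
vertex -0.034 -1.375 2.388
vertex 1.54 -0.761 3.278
vertex 0.657 -1.227 1.065
endloop
endfacet
facet normal 0.460 0.099 -0.882
outer loop
vertex 2.231 -0.612 1.955
vertex 2.614 -1.705 2.032
vertex 0.657 -1.227 1.065
endloop
endfacet
facet normal -0.330 0.942 -0.066
outer loop
vertex 0.657 -1.227 1.065
vertex 1.54 -0.761 3.278
vertex 2.231 -0.612 1.955
endloop
endfacet
facet normal 0.824 0.322 0.466
outer loop
vertex 2.231 -0.612 1.955
vertex 1.923 -1.853 3.355
vertex 2.614 -1.705 2.032
endloop
endfacet
facet normal 0.824 0.322 0.467
outer loop
vertex 1.54 -0.761 3.278
vertex 1.923 -1.853 3.355
vertex 2.231 -0.612 1.955
endloop
endfacet
facet normal -0.485 -0.039 0.873
outer loop
vertex -0.188 -2.591 -0.517
vertex -0.629 -3.342 -0.796
vertex 0.169 -3.418 -0.356
endloop
endfacet
facet normal 0.159 0.254 0.954
outer loop
vertex -0.188 -2.591 -0.517
vertex 0.169 -3.418 -0.356
vertex 0.709 -2.732 -0.629
endloop
endfacet
facet normal 0.196 0.827 0.527
outer loop
vertex -0.188 -2.591 -0.517
vertex 0.709 -2.732 -0.629
vertex 0.245 -2.233 -1.239
endloop
endfacet
facet normal -0.427 0.886 0.183
outer loop
vertex -0.188 -2.591 -0.517
vertex 0.245 -2.233 -1.239
vertex -0.582 -2.61 -1.342
endloop
endfacet
facet normal -0.848 0.351 0.397
outer loop
vertex -0.188 -2.591 -0.517
vertex -0.582 -2.61 -1.342
vertex -0.629 -3.342 -0.796
endloop
endfacet
facet normal 0.646 -0.218 0.732
outer loop
vertex 0.709 -2.732 -0.629
vertex 0.169 -3.418 -0.356
vertex 0.822 -3.57 -0.978
endloop
endfacet
facet normal -0.398 -0.693 0.601
outer loop
vertex 0.169 -3.418 -0.356
vertex -0.629 -3.342 -0.796
vertex -0.005 -3.947 -1.081
endloop
endfacet
facet normal -0.984 -0.062 -0.168
outer loop
vertex -0.629 -3.342 -0.796
vertex -0.582 -2.61 -1.342
vertex -0.469 -3.448 -1.691
endloop
endfacet
facet normal -0.302 0.803 -0.513
outer loop
vertex -0.582 -2.61 -1.342
vertex 0.245 -2.233 -1.239
vertex 0.071 -2.762 -1.964
endloop
endfacet
facet normal 0.705 0.708 0.042
outer loop
vertex 0.245 -2.233 -1.239
vertex 0.709 -2.732 -0.629
vertex 0.869 -2.838 -1.524
endloop
endfacet
facet normal 0.427 -0.886 -0.183
outer loop
vertex 0.428 -3.589 -1.803
vertex 0.822 -3.57 -0.978
vertex -0.005 -3.947 -1.081
endloop
endfacet
facet normal -0.196 -0.827 -0.527
outer loop
vertex 0.428 -3.589 -1.803
vertex -0.005 -3.947 -1.081
vertex -0.469 -3.448 -1.691
endloop
endfacet
facet normal -0.159 -0.254 -0.954
outer loop
vertex 0.428 -3.589 -1.803
vertex -0.469 -3.448 -1.691
vertex 0.071 -2.762 -1.964
endloop
endfacet
facet normal 0.485 0.039 -0.873
outer loop
vertex 0.428 -3.589 -1.803
vertex 0.071 -2.762 -1.964
vertex 0.869 -2.838 -1.524
endloop
endfacet
facet normal 0.848 -0.351 -0.397
outer loop
vertex 0.428 -3.589 -1.803
vertex 0.869 -2.838 -1.524
vertex 0.822 -3.57 -0.978
endloop
endfacet
facet normal 0.302 -0.803 0.513
outer loop
vertex -0.005 -3.947 -1.081
vertex 0.822 -3.57 -0.978
vertex 0.169 -3.418 -0.356
endloop
endfacet
facet normal -0.705 -0.708 -0.042
outer loop
vertex -0.469 -3.448 -1.691
vertex -0.005 -3.947 -1.081
vertex -0.629 -3.342 -0.796
endloop
endfacet
facet normal -0.646 0.218 -0.732
outer loop
vertex 0.071 -2.762 -1.964
vertex -0.469 -3.448 -1.691
vertex -0.582 -2.61 -1.342
endloop
endfacet
facet normal 0.398 0.693 -0.601
outer loop
vertex 0.869 -2.838 -1.524
vertex 0.071 -2.762 -1.964
vertex 0.245 -2.233 -1.239
endloop
endfacet
facet normal 0.984 0.062 0.168
outer loop
vertex 0.822 -3.57 -0.978
vertex 0.869 -2.838 -1.524
vertex 0.709 -2.732 -0.629
endloop
endfacet

endsolid


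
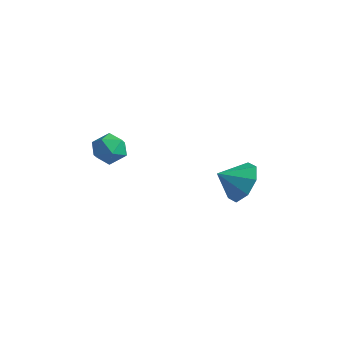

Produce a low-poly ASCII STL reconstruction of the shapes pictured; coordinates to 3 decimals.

solid 
facet normal -0.141 0.858 -0.494
outer loop
vertex -1.6 1.179 0.835
vertex -2.316 1.343 1.324
vertex -1.524 1.627 1.592
endloop
endfacet
facet normal 0.554 0.691 -0.465
outer loop
vertex -1.6 1.179 0.835
vertex -1.524 1.627 1.592
vertex -0.928 1.009 1.383
endloop
endfacet
facet normal 0.639 0.051 -0.768
outer loop
vertex -1.6 1.179 0.835
vertex -0.928 1.009 1.383
vertex -1.353 0.344 0.985
endloop
endfacet
facet normal -0.001 -0.177 -0.984
outer loop
vertex -1.6 1.179 0.835
vertex -1.353 0.344 0.985
vertex -2.211 0.551 0.949
endloop
endfacet
facet normal -0.483 0.322 -0.815
outer loop
vertex -1.6 1.179 0.835
vertex -2.211 0.551 0.949
vertex -2.316 1.343 1.324
endloop
endfacet
facet normal 0.738 0.637 0.222
outer loop
vertex -0.928 1.009 1.383
vertex -1.524 1.627 1.592
vertex -1.229 1.069 2.211
endloop
endfacet
facet normal -0.384 0.907 0.175
outer loop
vertex -1.524 1.627 1.592
vertex -2.316 1.343 1.324
vertex -2.087 1.276 2.175
endloop
endfacet
facet normal -0.938 0.038 -0.344
outer loop
vertex -2.316 1.343 1.324
vertex -2.211 0.551 0.949
vertex -2.512 0.611 1.777
endloop
endfacet
facet normal -0.160 -0.770 -0.618
outer loop
vertex -2.211 0.551 0.949
vertex -1.353 0.344 0.985
vertex -1.916 -0.007 1.568
endloop
endfacet
facet normal 0.877 -0.400 -0.267
outer loop
vertex -1.353 0.344 0.985
vertex -0.928 1.009 1.383
vertex -1.124 0.277 1.836
endloop
endfacet
facet normal 0.001 0.177 0.984
outer loop
vertex -1.84 0.441 2.325
vertex -1.229 1.069 2.211
vertex -2.087 1.276 2.175
endloop
endfacet
facet normal -0.639 -0.051 0.768
outer loop
vertex -1.84 0.441 2.325
vertex -2.087 1.276 2.175
vertex -2.512 0.611 1.777
endloop
endfacet
facet normal -0.554 -0.691 0.465
outer loop
vertex -1.84 0.441 2.325
vertex -2.512 0.611 1.777
vertex -1.916 -0.007 1.568
endloop
endfacet
facet normal 0.141 -0.858 0.494
outer loop
vertex -1.84 0.441 2.325
vertex -1.916 -0.007 1.568
vertex -1.124 0.277 1.836
endloop
endfacet
facet normal 0.483 -0.322 0.815
outer loop
vertex -1.84 0.441 2.325
vertex -1.124 0.277 1.836
vertex -1.229 1.069 2.211
endloop
endfacet
facet normal 0.160 0.770 0.618
outer loop
vertex -2.087 1.276 2.175
vertex -1.229 1.069 2.211
vertex -1.524 1.627 1.592
endloop
endfacet
facet normal -0.877 0.400 0.267
outer loop
vertex -2.512 0.611 1.777
vertex -2.087 1.276 2.175
vertex -2.316 1.343 1.324
endloop
endfacet
facet normal -0.738 -0.637 -0.222
outer loop
vertex -1.916 -0.007 1.568
vertex -2.512 0.611 1.777
vertex -2.211 0.551 0.949
endloop
endfacet
facet normal 0.384 -0.907 -0.175
outer loop
vertex -1.124 0.277 1.836
vertex -1.916 -0.007 1.568
vertex -1.353 0.344 0.985
endloop
endfacet
facet normal 0.938 -0.038 0.344
outer loop
vertex -1.229 1.069 2.211
vertex -1.124 0.277 1.836
vertex -0.928 1.009 1.383
endloop
endfacet
facet normal 0.566 0.619 -0.545
outer loop
vertex 4.156 3.36 1.529
vertex 3.758 2.912 0.606
vertex 3.463 3.751 1.253
endloop
endfacet
facet normal -0.309 0.118 0.944
outer loop
vertex 4.156 3.36 1.529
vertex 3.463 3.751 1.253
vertex 3.022 2.108 1.314
endloop
endfacet
facet normal 0.566 0.619 -0.544
outer loop
vertex 3.463 3.751 1.253
vertex 3.758 2.912 0.606
vertex 2.943 3.651 0.598
endloop
endfacet
facet normal -0.779 0.231 0.583
outer loop
vertex 3.463 3.751 1.253
vertex 2.943 3.651 0.598
vertex 3.022 2.108 1.314
endloop
endfacet
facet normal 0.567 0.619 -0.544
outer loop
vertex 2.943 3.651 0.598
vertex 3.758 2.912 0.606
vertex 2.901 3.118 -0.052
endloop
endfacet
facet normal -0.997 -0.015 0.077
outer loop
vertex 2.943 3.651 0.598
vertex 2.901 3.118 -0.052
vertex 3.022 2.108 1.314
endloop
endfacet
facet normal 0.567 0.619 -0.544
outer loop
vertex 2.901 3.118 -0.052
vertex 3.758 2.912 0.606
vertex 3.361 2.464 -0.317
endloop
endfacet
facet normal -0.835 -0.475 -0.277
outer loop
vertex 2.901 3.118 -0.052
vertex 3.361 2.464 -0.317
vertex 3.022 2.108 1.314
endloop
endfacet
facet normal 0.567 0.619 -0.544
outer loop
vertex 3.361 2.464 -0.317
vertex 3.758 2.912 0.606
vertex 4.053 2.073 -0.041
endloop
endfacet
facet normal -0.388 -0.880 -0.273
outer loop
vertex 3.361 2.464 -0.317
vertex 4.053 2.073 -0.041
vertex 3.022 2.108 1.314
endloop
endfacet
facet normal 0.566 0.619 -0.544
outer loop
vertex 4.053 2.073 -0.041
vertex 3.758 2.912 0.606
vertex 4.573 2.173 0.614
endloop
endfacet
facet normal 0.081 -0.993 0.087
outer loop
vertex 4.053 2.073 -0.041
vertex 4.573 2.173 0.614
vertex 3.022 2.108 1.314
endloop
endfacet
facet normal 0.567 0.619 -0.544
outer loop
vertex 4.573 2.173 0.614
vertex 3.758 2.912 0.606
vertex 4.615 2.706 1.264
endloop
endfacet
facet normal 0.299 -0.747 0.593
outer loop
vertex 4.573 2.173 0.614
vertex 4.615 2.706 1.264
vertex 3.022 2.108 1.314
endloop
endfacet
facet normal 0.567 0.618 -0.544
outer loop
vertex 4.615 2.706 1.264
vertex 3.758 2.912 0.606
vertex 4.156 3.36 1.529
endloop
endfacet
facet normal 0.138 -0.287 0.948
outer loop
vertex 4.615 2.706 1.264
vertex 4.156 3.36 1.529
vertex 3.022 2.108 1.314
endloop
endfacet

endsolid


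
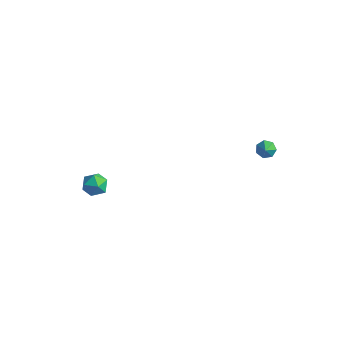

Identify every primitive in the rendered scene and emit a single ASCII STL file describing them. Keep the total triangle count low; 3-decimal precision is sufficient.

solid 
facet normal -0.852 0.524 0.015
outer loop
vertex -4.373 -2.261 -1.982
vertex -4.554 -2.573 -1.352
vertex -4.174 -1.955 -1.355
endloop
endfacet
facet normal -0.336 0.884 -0.325
outer loop
vertex -4.373 -2.261 -1.982
vertex -4.174 -1.955 -1.355
vertex -3.707 -1.981 -1.909
endloop
endfacet
facet normal -0.107 0.482 -0.870
outer loop
vertex -4.373 -2.261 -1.982
vertex -3.707 -1.981 -1.909
vertex -3.799 -2.615 -2.249
endloop
endfacet
facet normal -0.482 -0.127 -0.867
outer loop
vertex -4.373 -2.261 -1.982
vertex -3.799 -2.615 -2.249
vertex -4.322 -2.981 -1.905
endloop
endfacet
facet normal -0.942 -0.101 -0.321
outer loop
vertex -4.373 -2.261 -1.982
vertex -4.322 -2.981 -1.905
vertex -4.554 -2.573 -1.352
endloop
endfacet
facet normal 0.206 0.970 0.128
outer loop
vertex -3.707 -1.981 -1.909
vertex -4.174 -1.955 -1.355
vertex -3.478 -2.119 -1.235
endloop
endfacet
facet normal -0.626 0.388 0.677
outer loop
vertex -4.174 -1.955 -1.355
vertex -4.554 -2.573 -1.352
vertex -4.001 -2.485 -0.891
endloop
endfacet
facet normal -0.772 -0.622 0.135
outer loop
vertex -4.554 -2.573 -1.352
vertex -4.322 -2.981 -1.905
vertex -4.093 -3.119 -1.231
endloop
endfacet
facet normal -0.027 -0.664 -0.748
outer loop
vertex -4.322 -2.981 -1.905
vertex -3.799 -2.615 -2.249
vertex -3.626 -3.145 -1.785
endloop
endfacet
facet normal 0.576 0.320 -0.752
outer loop
vertex -3.799 -2.615 -2.249
vertex -3.707 -1.981 -1.909
vertex -3.246 -2.527 -1.788
endloop
endfacet
facet normal 0.482 0.127 0.867
outer loop
vertex -3.427 -2.839 -1.158
vertex -3.478 -2.119 -1.235
vertex -4.001 -2.485 -0.891
endloop
endfacet
facet normal 0.107 -0.482 0.870
outer loop
vertex -3.427 -2.839 -1.158
vertex -4.001 -2.485 -0.891
vertex -4.093 -3.119 -1.231
endloop
endfacet
facet normal 0.336 -0.884 0.325
outer loop
vertex -3.427 -2.839 -1.158
vertex -4.093 -3.119 -1.231
vertex -3.626 -3.145 -1.785
endloop
endfacet
facet normal 0.852 -0.524 -0.015
outer loop
vertex -3.427 -2.839 -1.158
vertex -3.626 -3.145 -1.785
vertex -3.246 -2.527 -1.788
endloop
endfacet
facet normal 0.942 0.101 0.321
outer loop
vertex -3.427 -2.839 -1.158
vertex -3.246 -2.527 -1.788
vertex -3.478 -2.119 -1.235
endloop
endfacet
facet normal 0.027 0.664 0.748
outer loop
vertex -4.001 -2.485 -0.891
vertex -3.478 -2.119 -1.235
vertex -4.174 -1.955 -1.355
endloop
endfacet
facet normal -0.576 -0.320 0.752
outer loop
vertex -4.093 -3.119 -1.231
vertex -4.001 -2.485 -0.891
vertex -4.554 -2.573 -1.352
endloop
endfacet
facet normal -0.206 -0.970 -0.128
outer loop
vertex -3.626 -3.145 -1.785
vertex -4.093 -3.119 -1.231
vertex -4.322 -2.981 -1.905
endloop
endfacet
facet normal 0.626 -0.388 -0.677
outer loop
vertex -3.246 -2.527 -1.788
vertex -3.626 -3.145 -1.785
vertex -3.799 -2.615 -2.249
endloop
endfacet
facet normal 0.772 0.622 -0.135
outer loop
vertex -3.478 -2.119 -1.235
vertex -3.246 -2.527 -1.788
vertex -3.707 -1.981 -1.909
endloop
endfacet
facet normal -0.406 0.602 -0.688
outer loop
vertex 3.398 1.836 2.08
vertex 2.987 1.881 2.362
vertex 3.4 2.163 2.365
endloop
endfacet
facet normal 1.000 0.015 -0.025
outer loop
vertex 3.398 1.836 2.08
vertex 3.4 2.163 2.365
vertex 3.433 1.219 3.118
endloop
endfacet
facet normal -0.405 0.601 -0.689
outer loop
vertex 3.4 2.163 2.365
vertex 2.987 1.881 2.362
vertex 3.091 2.278 2.647
endloop
endfacet
facet normal 0.684 0.469 0.558
outer loop
vertex 3.4 2.163 2.365
vertex 3.091 2.278 2.647
vertex 3.433 1.219 3.118
endloop
endfacet
facet normal -0.405 0.601 -0.689
outer loop
vertex 3.091 2.278 2.647
vertex 2.987 1.881 2.362
vertex 2.704 2.094 2.714
endloop
endfacet
facet normal -0.030 0.398 0.917
outer loop
vertex 3.091 2.278 2.647
vertex 2.704 2.094 2.714
vertex 3.433 1.219 3.118
endloop
endfacet
facet normal -0.406 0.600 -0.689
outer loop
vertex 2.704 2.094 2.714
vertex 2.987 1.881 2.362
vertex 2.53 1.749 2.516
endloop
endfacet
facet normal -0.606 -0.144 0.782
outer loop
vertex 2.704 2.094 2.714
vertex 2.53 1.749 2.516
vertex 3.433 1.219 3.118
endloop
endfacet
facet normal -0.406 0.602 -0.687
outer loop
vertex 2.53 1.749 2.516
vertex 2.987 1.881 2.362
vertex 2.7 1.504 2.201
endloop
endfacet
facet normal -0.610 -0.750 0.254
outer loop
vertex 2.53 1.749 2.516
vertex 2.7 1.504 2.201
vertex 3.433 1.219 3.118
endloop
endfacet
facet normal -0.406 0.603 -0.687
outer loop
vertex 2.7 1.504 2.201
vertex 2.987 1.881 2.362
vertex 3.086 1.543 2.007
endloop
endfacet
facet normal -0.038 -0.962 -0.269
outer loop
vertex 2.7 1.504 2.201
vertex 3.086 1.543 2.007
vertex 3.433 1.219 3.118
endloop
endfacet
facet normal -0.405 0.603 -0.687
outer loop
vertex 3.086 1.543 2.007
vertex 2.987 1.881 2.362
vertex 3.398 1.836 2.08
endloop
endfacet
facet normal 0.677 -0.623 -0.393
outer loop
vertex 3.086 1.543 2.007
vertex 3.398 1.836 2.08
vertex 3.433 1.219 3.118
endloop
endfacet

endsolid


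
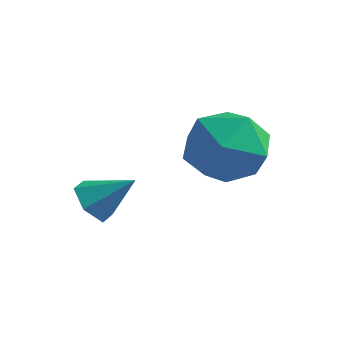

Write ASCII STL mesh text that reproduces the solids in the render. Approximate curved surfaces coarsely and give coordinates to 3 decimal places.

solid 
facet normal -0.685 0.728 0.004
outer loop
vertex -0.22 1.047 -0.936
vertex -0.895 0.41 -0.514
vertex -0.289 0.977 0.079
endloop
endfacet
facet normal -0.027 0.997 0.067
outer loop
vertex -0.22 1.047 -0.936
vertex -0.289 0.977 0.079
vertex 0.626 1.032 -0.367
endloop
endfacet
facet normal 0.351 0.791 -0.501
outer loop
vertex -0.22 1.047 -0.936
vertex 0.626 1.032 -0.367
vertex 0.586 0.499 -1.236
endloop
endfacet
facet normal -0.073 0.395 -0.916
outer loop
vertex -0.22 1.047 -0.936
vertex 0.586 0.499 -1.236
vertex -0.354 0.115 -1.327
endloop
endfacet
facet normal -0.713 0.356 -0.604
outer loop
vertex -0.22 1.047 -0.936
vertex -0.354 0.115 -1.327
vertex -0.895 0.41 -0.514
endloop
endfacet
facet normal 0.273 0.711 0.648
outer loop
vertex 0.626 1.032 -0.367
vertex -0.289 0.977 0.079
vertex 0.474 0.385 0.407
endloop
endfacet
facet normal -0.792 0.276 0.545
outer loop
vertex -0.289 0.977 0.079
vertex -0.895 0.41 -0.514
vertex -0.466 0.001 0.316
endloop
endfacet
facet normal -0.837 -0.328 -0.438
outer loop
vertex -0.895 0.41 -0.514
vertex -0.354 0.115 -1.327
vertex -0.506 -0.532 -0.553
endloop
endfacet
facet normal 0.200 -0.265 -0.943
outer loop
vertex -0.354 0.115 -1.327
vertex 0.586 0.499 -1.236
vertex 0.409 -0.477 -0.999
endloop
endfacet
facet normal 0.885 0.377 -0.272
outer loop
vertex 0.586 0.499 -1.236
vertex 0.626 1.032 -0.367
vertex 1.015 0.09 -0.406
endloop
endfacet
facet normal 0.073 -0.395 0.916
outer loop
vertex 0.34 -0.547 0.016
vertex 0.474 0.385 0.407
vertex -0.466 0.001 0.316
endloop
endfacet
facet normal -0.351 -0.791 0.501
outer loop
vertex 0.34 -0.547 0.016
vertex -0.466 0.001 0.316
vertex -0.506 -0.532 -0.553
endloop
endfacet
facet normal 0.027 -0.997 -0.067
outer loop
vertex 0.34 -0.547 0.016
vertex -0.506 -0.532 -0.553
vertex 0.409 -0.477 -0.999
endloop
endfacet
facet normal 0.685 -0.728 -0.004
outer loop
vertex 0.34 -0.547 0.016
vertex 0.409 -0.477 -0.999
vertex 1.015 0.09 -0.406
endloop
endfacet
facet normal 0.713 -0.356 0.604
outer loop
vertex 0.34 -0.547 0.016
vertex 1.015 0.09 -0.406
vertex 0.474 0.385 0.407
endloop
endfacet
facet normal -0.200 0.265 0.943
outer loop
vertex -0.466 0.001 0.316
vertex 0.474 0.385 0.407
vertex -0.289 0.977 0.079
endloop
endfacet
facet normal -0.885 -0.377 0.272
outer loop
vertex -0.506 -0.532 -0.553
vertex -0.466 0.001 0.316
vertex -0.895 0.41 -0.514
endloop
endfacet
facet normal -0.273 -0.711 -0.648
outer loop
vertex 0.409 -0.477 -0.999
vertex -0.506 -0.532 -0.553
vertex -0.354 0.115 -1.327
endloop
endfacet
facet normal 0.792 -0.276 -0.545
outer loop
vertex 1.015 0.09 -0.406
vertex 0.409 -0.477 -0.999
vertex 0.586 0.499 -1.236
endloop
endfacet
facet normal 0.837 0.328 0.438
outer loop
vertex 0.474 0.385 0.407
vertex 1.015 0.09 -0.406
vertex 0.626 1.032 -0.367
endloop
endfacet
facet normal -0.731 -0.273 -0.625
outer loop
vertex -1.497 -1.957 -1.887
vertex -1.881 -1.666 -1.565
vertex -1.608 -1.399 -2.001
endloop
endfacet
facet normal 0.904 0.094 -0.418
outer loop
vertex -1.497 -1.957 -1.887
vertex -1.608 -1.399 -2.001
vertex -1.099 -1.374 -0.895
endloop
endfacet
facet normal -0.732 -0.272 -0.625
outer loop
vertex -1.608 -1.399 -2.001
vertex -1.881 -1.666 -1.565
vertex -1.992 -1.108 -1.678
endloop
endfacet
facet normal 0.457 0.859 -0.230
outer loop
vertex -1.608 -1.399 -2.001
vertex -1.992 -1.108 -1.678
vertex -1.099 -1.374 -0.895
endloop
endfacet
facet normal -0.731 -0.272 -0.626
outer loop
vertex -1.992 -1.108 -1.678
vertex -1.881 -1.666 -1.565
vertex -2.266 -1.375 -1.242
endloop
endfacet
facet normal -0.136 0.881 0.454
outer loop
vertex -1.992 -1.108 -1.678
vertex -2.266 -1.375 -1.242
vertex -1.099 -1.374 -0.895
endloop
endfacet
facet normal -0.731 -0.273 -0.625
outer loop
vertex -2.266 -1.375 -1.242
vertex -1.881 -1.666 -1.565
vertex -2.155 -1.933 -1.128
endloop
endfacet
facet normal -0.282 0.138 0.949
outer loop
vertex -2.266 -1.375 -1.242
vertex -2.155 -1.933 -1.128
vertex -1.099 -1.374 -0.895
endloop
endfacet
facet normal -0.732 -0.272 -0.625
outer loop
vertex -2.155 -1.933 -1.128
vertex -1.881 -1.666 -1.565
vertex -1.771 -2.224 -1.451
endloop
endfacet
facet normal 0.164 -0.628 0.761
outer loop
vertex -2.155 -1.933 -1.128
vertex -1.771 -2.224 -1.451
vertex -1.099 -1.374 -0.895
endloop
endfacet
facet normal -0.731 -0.272 -0.626
outer loop
vertex -1.771 -2.224 -1.451
vertex -1.881 -1.666 -1.565
vertex -1.497 -1.957 -1.887
endloop
endfacet
facet normal 0.757 -0.649 0.078
outer loop
vertex -1.771 -2.224 -1.451
vertex -1.497 -1.957 -1.887
vertex -1.099 -1.374 -0.895
endloop
endfacet

endsolid


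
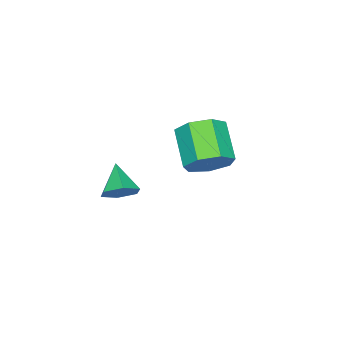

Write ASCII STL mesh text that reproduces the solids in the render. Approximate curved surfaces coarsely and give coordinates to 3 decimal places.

solid 
facet normal 0.650 0.571 -0.501
outer loop
vertex -0.327 3.279 -2.025
vertex -0.987 3.957 -2.108
vertex -0.347 3.835 -1.417
endloop
endfacet
facet normal 0.759 -0.467 0.452
outer loop
vertex -0.327 3.279 -2.025
vertex -0.347 3.835 -1.417
vertex -1.413 2.325 -1.188
endloop
endfacet
facet normal 0.759 -0.467 0.452
outer loop
vertex -1.413 2.325 -1.188
vertex -0.347 3.835 -1.417
vertex -1.433 2.881 -0.58
endloop
endfacet
facet normal -0.650 -0.571 0.501
outer loop
vertex -1.413 2.325 -1.188
vertex -1.433 2.881 -0.58
vertex -2.073 3.003 -1.272
endloop
endfacet
facet normal 0.650 0.572 -0.501
outer loop
vertex -0.347 3.835 -1.417
vertex -0.987 3.957 -2.108
vertex -0.849 4.483 -1.329
endloop
endfacet
facet normal 0.455 0.236 0.859
outer loop
vertex -0.347 3.835 -1.417
vertex -0.849 4.483 -1.329
vertex -1.433 2.881 -0.58
endloop
endfacet
facet normal 0.454 0.236 0.859
outer loop
vertex -1.433 2.881 -0.58
vertex -0.849 4.483 -1.329
vertex -1.935 3.529 -0.493
endloop
endfacet
facet normal -0.650 -0.571 0.501
outer loop
vertex -1.433 2.881 -0.58
vertex -1.935 3.529 -0.493
vertex -2.073 3.003 -1.272
endloop
endfacet
facet normal 0.650 0.571 -0.501
outer loop
vertex -0.849 4.483 -1.329
vertex -0.987 3.957 -2.108
vertex -1.455 4.735 -1.828
endloop
endfacet
facet normal -0.193 0.762 0.619
outer loop
vertex -0.849 4.483 -1.329
vertex -1.455 4.735 -1.828
vertex -1.935 3.529 -0.493
endloop
endfacet
facet normal -0.193 0.762 0.619
outer loop
vertex -1.935 3.529 -0.493
vertex -1.455 4.735 -1.828
vertex -2.541 3.781 -0.992
endloop
endfacet
facet normal -0.650 -0.571 0.501
outer loop
vertex -1.935 3.529 -0.493
vertex -2.541 3.781 -0.992
vertex -2.073 3.003 -1.272
endloop
endfacet
facet normal 0.650 0.571 -0.501
outer loop
vertex -1.455 4.735 -1.828
vertex -0.987 3.957 -2.108
vertex -1.708 4.401 -2.538
endloop
endfacet
facet normal -0.695 0.714 -0.088
outer loop
vertex -1.455 4.735 -1.828
vertex -1.708 4.401 -2.538
vertex -2.541 3.781 -0.992
endloop
endfacet
facet normal -0.695 0.714 -0.088
outer loop
vertex -2.541 3.781 -0.992
vertex -1.708 4.401 -2.538
vertex -2.794 3.447 -1.702
endloop
endfacet
facet normal -0.650 -0.571 0.501
outer loop
vertex -2.541 3.781 -0.992
vertex -2.794 3.447 -1.702
vertex -2.073 3.003 -1.272
endloop
endfacet
facet normal 0.650 0.572 -0.500
outer loop
vertex -1.708 4.401 -2.538
vertex -0.987 3.957 -2.108
vertex -1.418 3.733 -2.924
endloop
endfacet
facet normal -0.673 0.128 -0.728
outer loop
vertex -1.708 4.401 -2.538
vertex -1.418 3.733 -2.924
vertex -2.794 3.447 -1.702
endloop
endfacet
facet normal -0.673 0.129 -0.728
outer loop
vertex -2.794 3.447 -1.702
vertex -1.418 3.733 -2.924
vertex -2.505 2.779 -2.088
endloop
endfacet
facet normal -0.650 -0.571 0.501
outer loop
vertex -2.794 3.447 -1.702
vertex -2.505 2.779 -2.088
vertex -2.073 3.003 -1.272
endloop
endfacet
facet normal 0.651 0.571 -0.500
outer loop
vertex -1.418 3.733 -2.924
vertex -0.987 3.957 -2.108
vertex -0.804 3.233 -2.696
endloop
endfacet
facet normal -0.146 -0.553 -0.820
outer loop
vertex -1.418 3.733 -2.924
vertex -0.804 3.233 -2.696
vertex -2.505 2.779 -2.088
endloop
endfacet
facet normal -0.145 -0.554 -0.820
outer loop
vertex -2.505 2.779 -2.088
vertex -0.804 3.233 -2.696
vertex -1.89 2.279 -1.859
endloop
endfacet
facet normal -0.651 -0.571 0.501
outer loop
vertex -2.505 2.779 -2.088
vertex -1.89 2.279 -1.859
vertex -2.073 3.003 -1.272
endloop
endfacet
facet normal 0.650 0.571 -0.501
outer loop
vertex -0.804 3.233 -2.696
vertex -0.987 3.957 -2.108
vertex -0.327 3.279 -2.025
endloop
endfacet
facet normal 0.493 -0.819 -0.294
outer loop
vertex -0.804 3.233 -2.696
vertex -0.327 3.279 -2.025
vertex -1.89 2.279 -1.859
endloop
endfacet
facet normal 0.493 -0.819 -0.294
outer loop
vertex -1.89 2.279 -1.859
vertex -0.327 3.279 -2.025
vertex -1.413 2.325 -1.188
endloop
endfacet
facet normal -0.650 -0.571 0.501
outer loop
vertex -1.89 2.279 -1.859
vertex -1.413 2.325 -1.188
vertex -2.073 3.003 -1.272
endloop
endfacet
facet normal 0.658 0.529 -0.536
outer loop
vertex 2.993 2.062 -1.295
vertex 2.451 2.391 -1.635
vertex 2.719 2.672 -1.029
endloop
endfacet
facet normal 0.288 -0.271 0.918
outer loop
vertex 2.993 2.062 -1.295
vertex 2.719 2.672 -1.029
vertex 1.629 1.729 -0.965
endloop
endfacet
facet normal 0.657 0.530 -0.536
outer loop
vertex 2.719 2.672 -1.029
vertex 2.451 2.391 -1.635
vertex 2.176 3.001 -1.369
endloop
endfacet
facet normal -0.298 0.403 0.865
outer loop
vertex 2.719 2.672 -1.029
vertex 2.176 3.001 -1.369
vertex 1.629 1.729 -0.965
endloop
endfacet
facet normal 0.657 0.530 -0.536
outer loop
vertex 2.176 3.001 -1.369
vertex 2.451 2.391 -1.635
vertex 1.908 2.72 -1.975
endloop
endfacet
facet normal -0.880 0.437 0.186
outer loop
vertex 2.176 3.001 -1.369
vertex 1.908 2.72 -1.975
vertex 1.629 1.729 -0.965
endloop
endfacet
facet normal 0.657 0.530 -0.536
outer loop
vertex 1.908 2.72 -1.975
vertex 2.451 2.391 -1.635
vertex 2.183 2.11 -2.241
endloop
endfacet
facet normal -0.875 -0.202 -0.440
outer loop
vertex 1.908 2.72 -1.975
vertex 2.183 2.11 -2.241
vertex 1.629 1.729 -0.965
endloop
endfacet
facet normal 0.658 0.529 -0.536
outer loop
vertex 2.183 2.11 -2.241
vertex 2.451 2.391 -1.635
vertex 2.725 1.781 -1.901
endloop
endfacet
facet normal -0.289 -0.876 -0.387
outer loop
vertex 2.183 2.11 -2.241
vertex 2.725 1.781 -1.901
vertex 1.629 1.729 -0.965
endloop
endfacet
facet normal 0.658 0.529 -0.536
outer loop
vertex 2.725 1.781 -1.901
vertex 2.451 2.391 -1.635
vertex 2.993 2.062 -1.295
endloop
endfacet
facet normal 0.293 -0.910 0.293
outer loop
vertex 2.725 1.781 -1.901
vertex 2.993 2.062 -1.295
vertex 1.629 1.729 -0.965
endloop
endfacet

endsolid
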